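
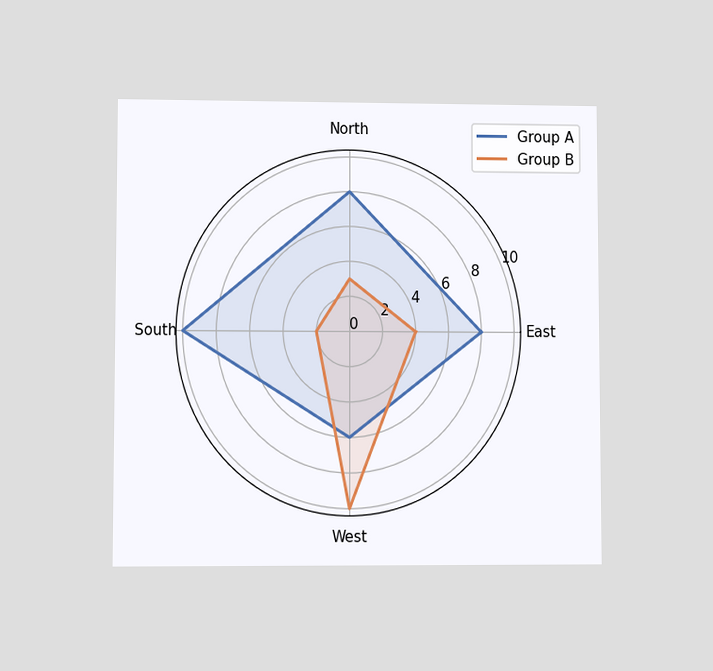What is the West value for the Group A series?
6

The chart is viewed at a slight angle. On the West axis, Group A reaches 6.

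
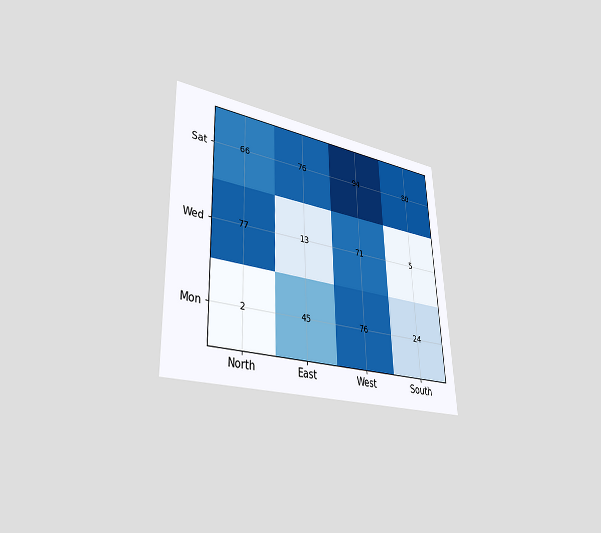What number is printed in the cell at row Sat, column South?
80

The chart is tilted about 2° counter-clockwise and viewed at a slight angle. The (Sat, South) cell reads 80.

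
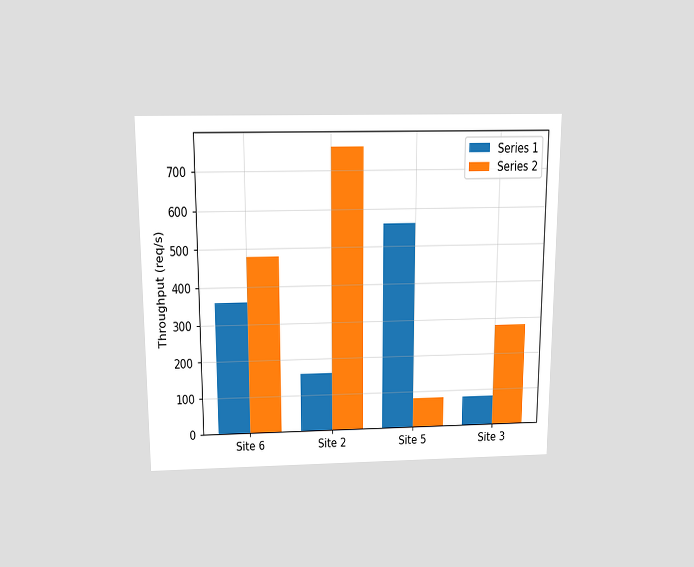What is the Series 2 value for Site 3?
280req/s

The chart is viewed slightly from above. The Series 2 bar at Site 3 reaches 280req/s on the y-axis.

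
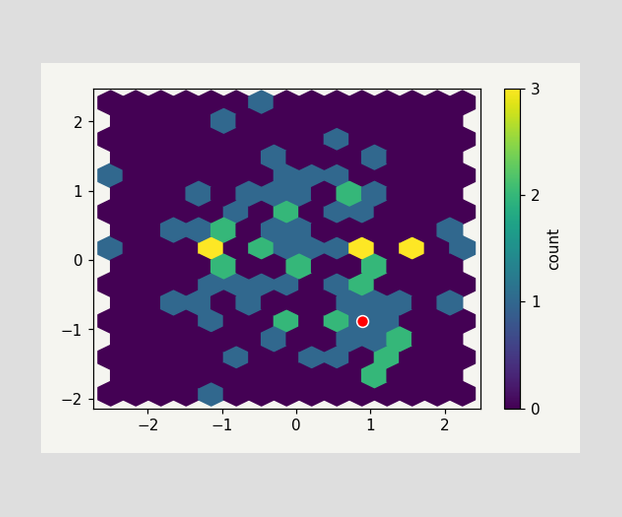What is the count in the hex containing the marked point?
1

The marked hex reads 1 on the colorbar.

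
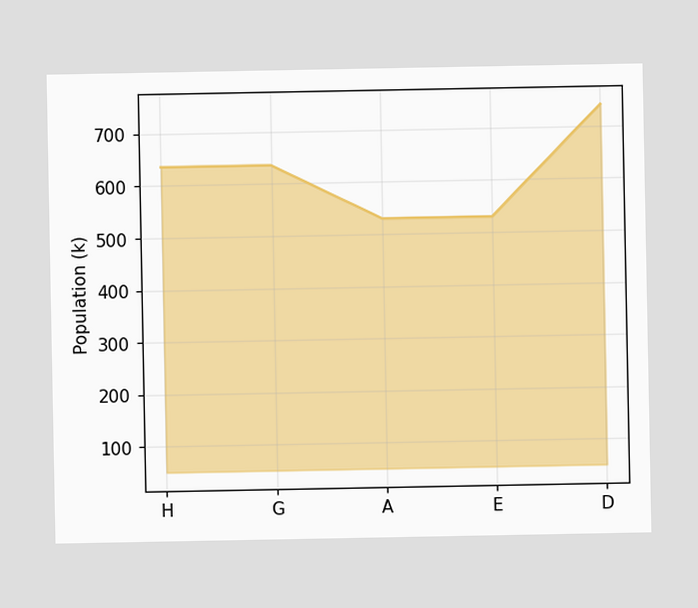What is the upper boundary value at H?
At H the upper boundary is at 636k.

636k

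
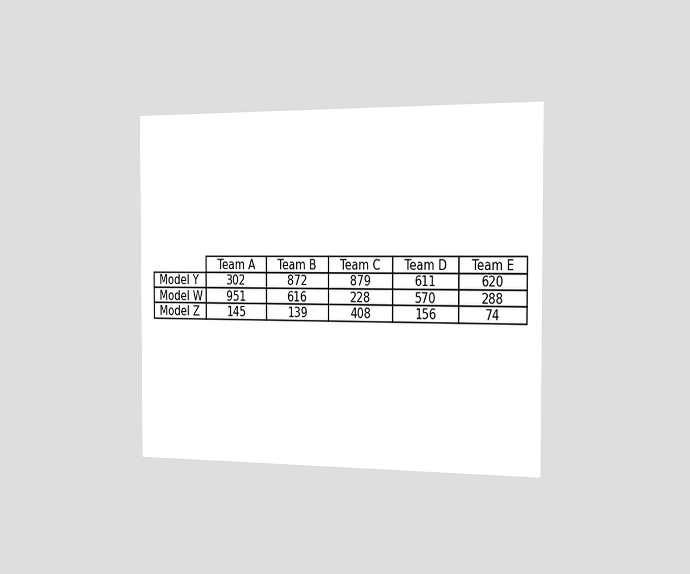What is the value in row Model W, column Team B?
616

The chart is viewed slightly from the right. The (Model W, Team B) cell reads 616.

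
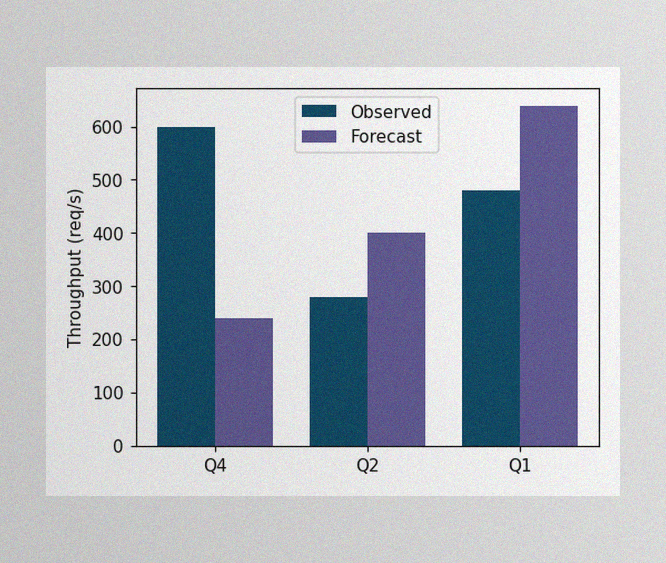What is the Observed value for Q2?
The image has some photo noise and uneven lighting. The Observed bar at Q2 reaches 280req/s on the y-axis.

280req/s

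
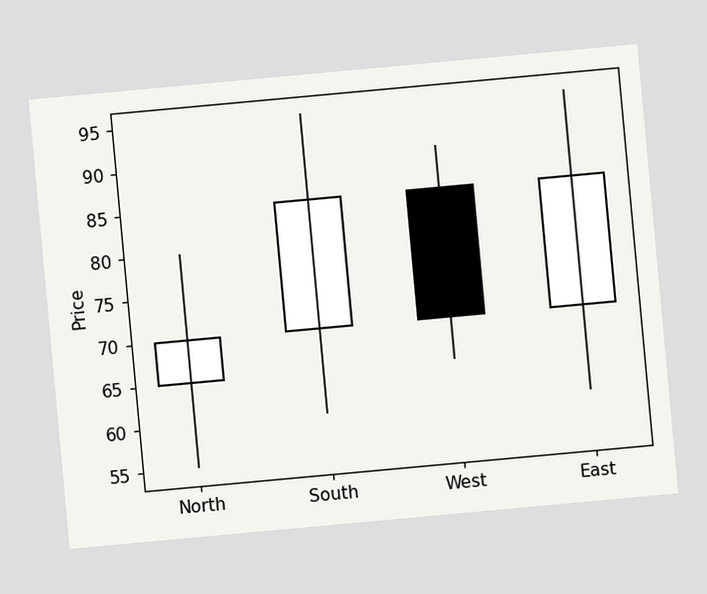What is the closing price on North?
The chart is tilted about 5° counter-clockwise. The North candle closes at 70.

70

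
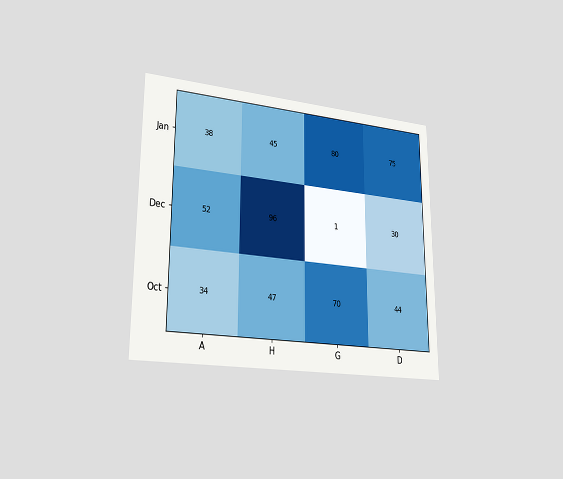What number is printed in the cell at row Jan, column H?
45

The chart is viewed slightly from the left. The (Jan, H) cell reads 45.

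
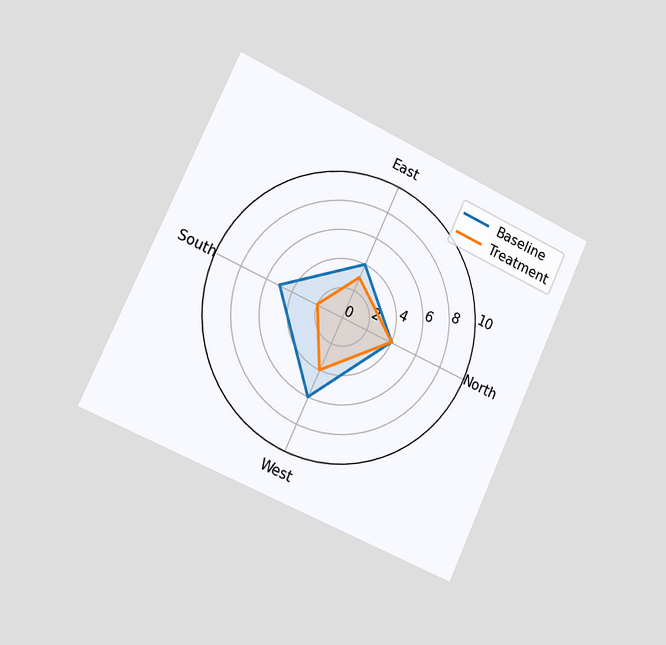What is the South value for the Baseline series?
The chart is tilted about 25° clockwise and viewed slightly from the left. On the South axis, Baseline reaches 5.

5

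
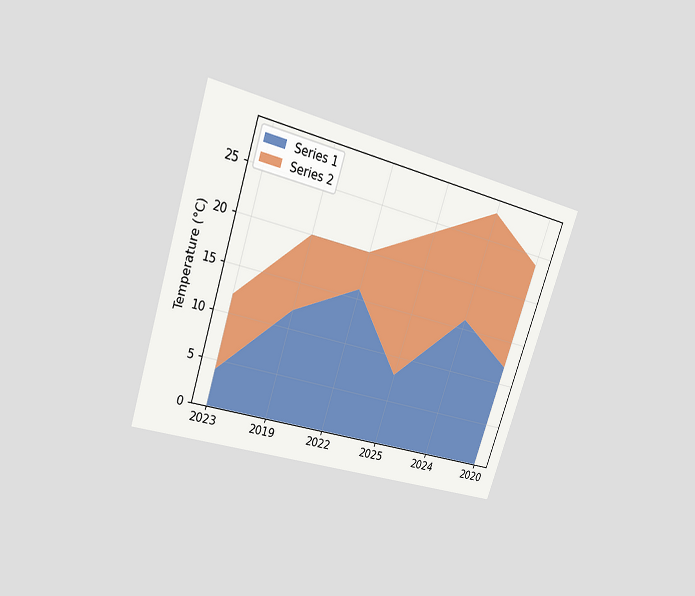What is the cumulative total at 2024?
28°C

The chart is tilted about 18° clockwise and viewed at a slight angle. The stacked total at 2024 reaches 28°C.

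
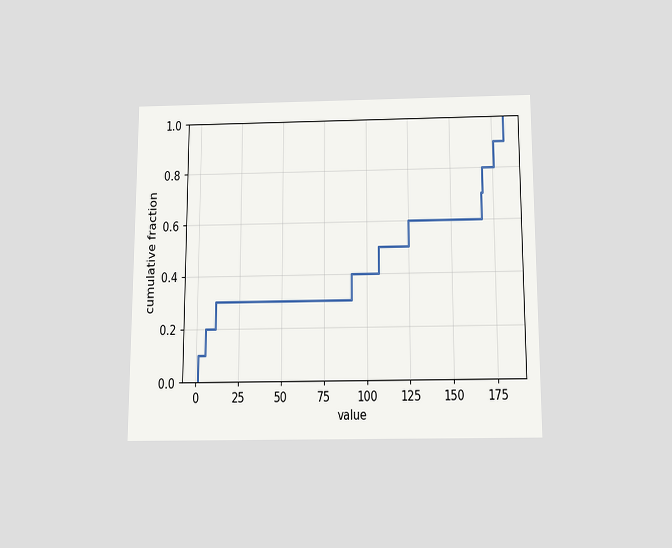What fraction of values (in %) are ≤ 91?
The chart is viewed slightly from below. At x=91 the ECDF step is at 40%.

40%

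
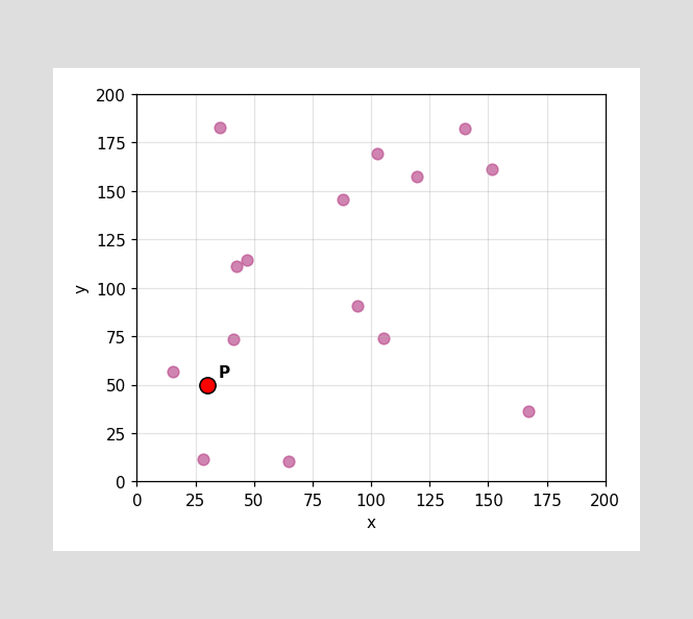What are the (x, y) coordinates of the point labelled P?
(30, 50)

Following the gridlines from P to each axis, P sits at (30, 50).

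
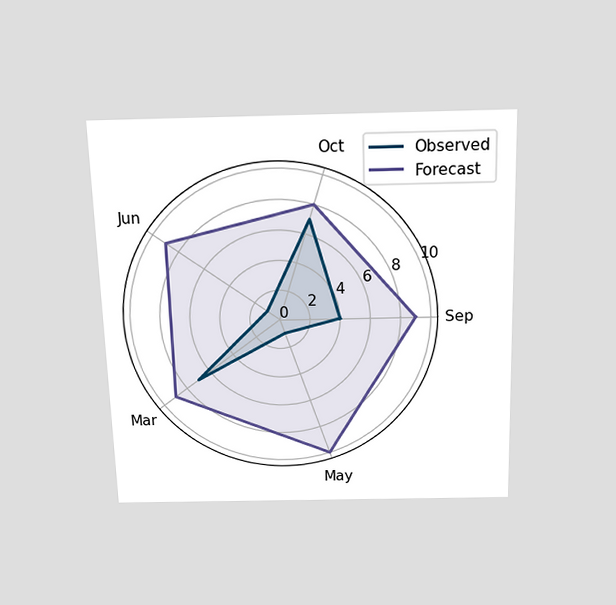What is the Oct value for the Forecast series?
The chart is viewed slightly from above. On the Oct axis, Forecast reaches 8.

8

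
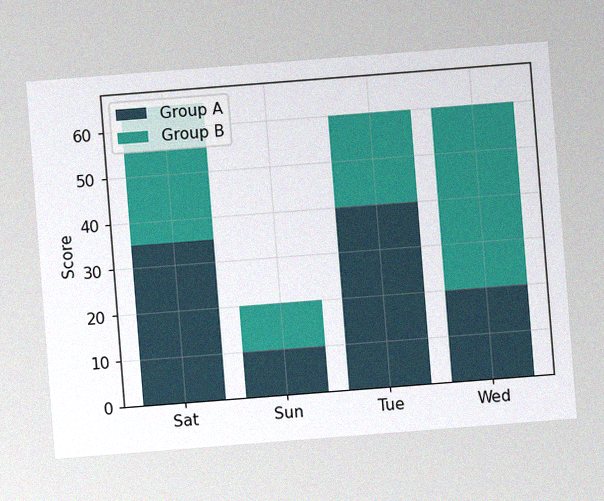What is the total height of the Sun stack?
The chart is tilted about 4° counter-clockwise, with some photo noise. The Sun stack's top reaches 20 on the y-axis.

20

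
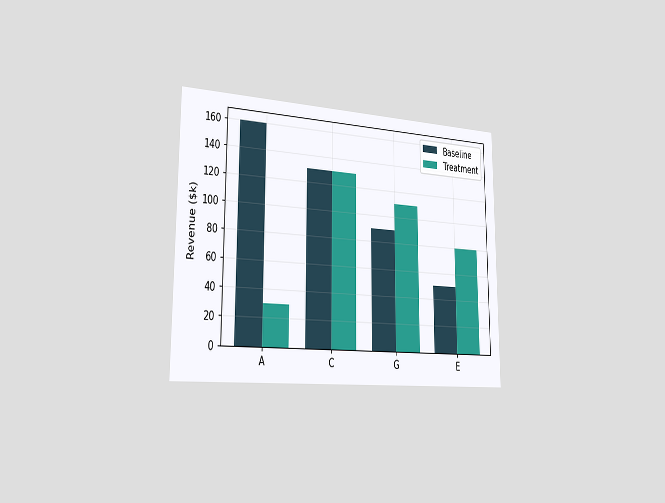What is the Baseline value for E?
$50k

The chart is viewed slightly from the left. The Baseline bar at E reaches $50k on the y-axis.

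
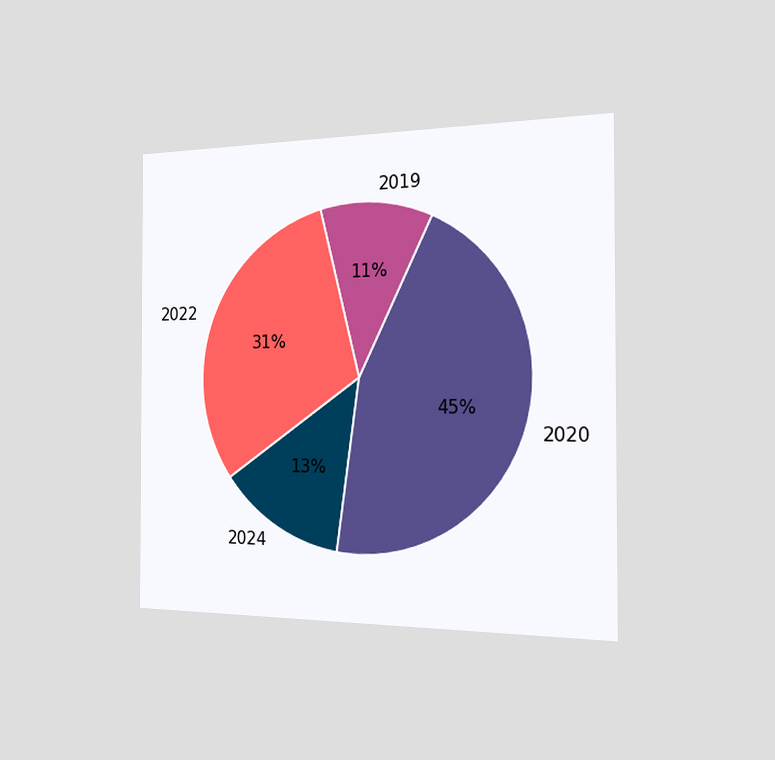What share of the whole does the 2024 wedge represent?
13%

The chart is viewed slightly from the right. The 2024 slice takes up 13% of the pie.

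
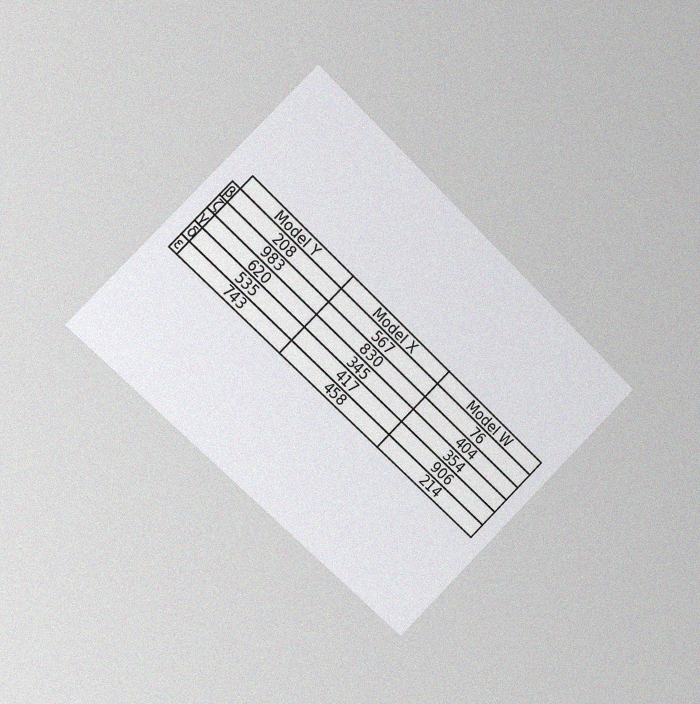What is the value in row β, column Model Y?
The chart is tilted about 45° clockwise and viewed slightly from the left, with some photo noise. The (β, Model Y) cell reads 208.

208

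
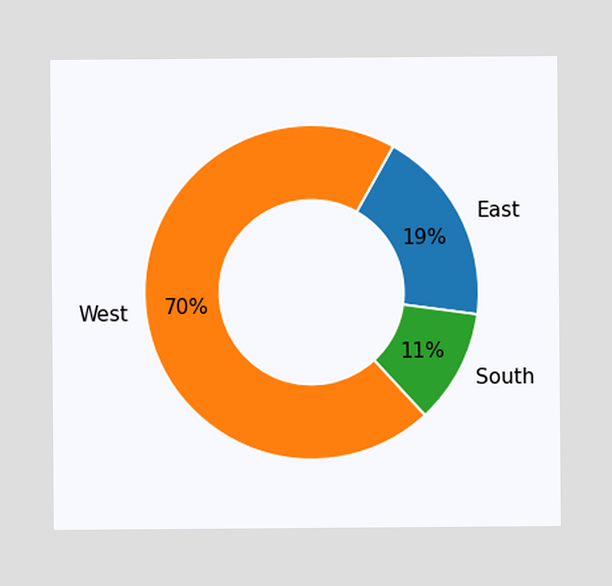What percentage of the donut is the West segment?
70%

The West segment takes up 70% of the ring.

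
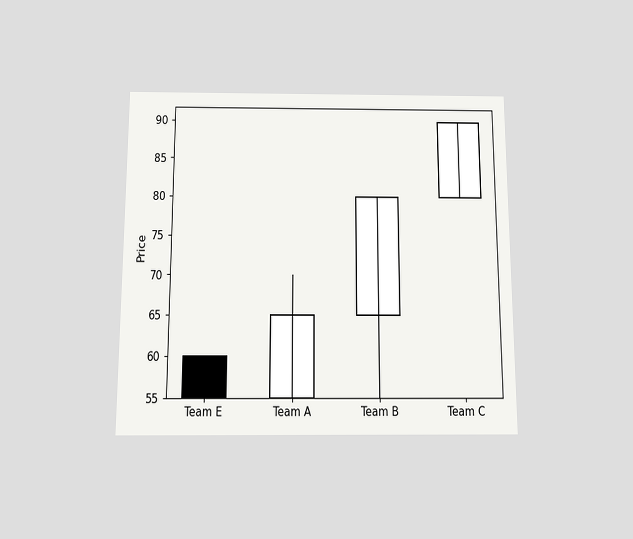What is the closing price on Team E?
The chart is viewed slightly from below. The Team E candle closes at 55.

55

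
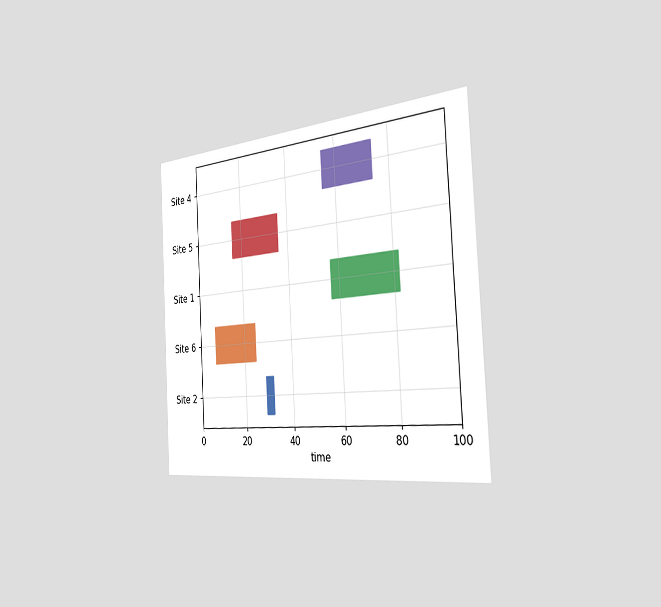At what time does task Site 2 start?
The chart is tilted about 3° counter-clockwise and viewed slightly from the right. The Site 2 bar begins at t=29.

29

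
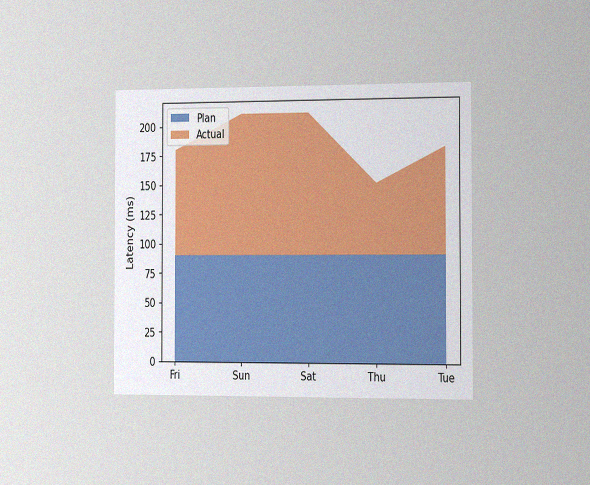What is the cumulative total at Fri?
180ms

The chart is viewed slightly from the right, with some photo noise. The stacked total at Fri reaches 180ms.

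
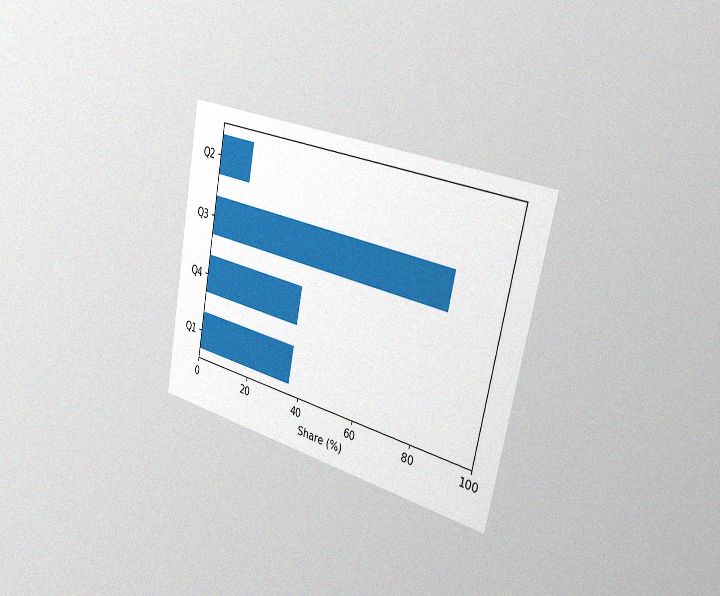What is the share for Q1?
36%

The chart is tilted about 11° clockwise and viewed slightly from the right, with some photo noise. Reading along the chart's x-axis, the Q1 bar reaches 36%.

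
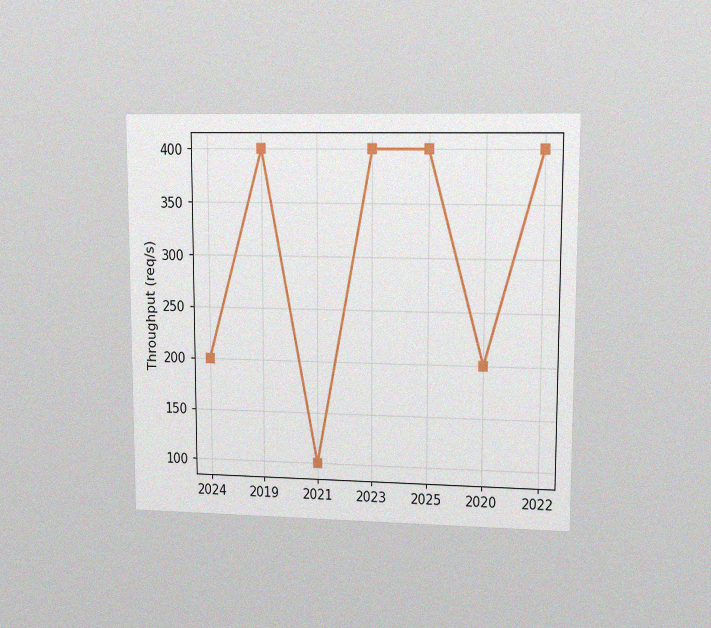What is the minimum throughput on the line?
100req/s

The chart is viewed at a slight angle, with some photo noise. The lowest point is at 2021, and reading across to the y-axis gives 100req/s.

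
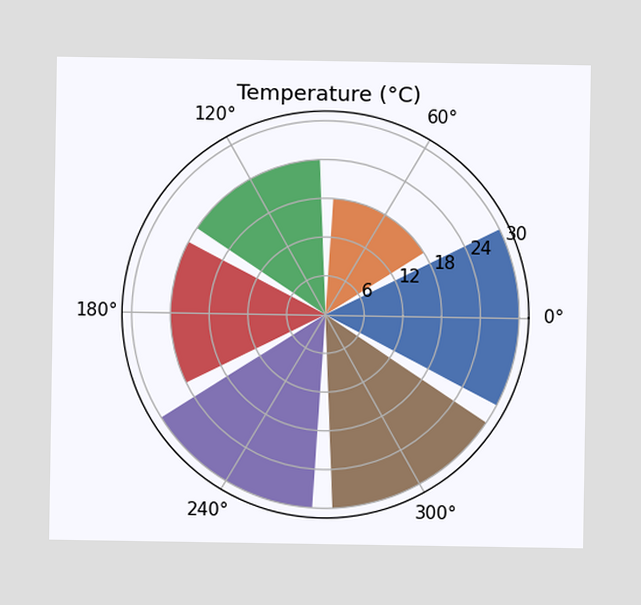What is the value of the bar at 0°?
The bar at 0° reaches 30°C on the radial axis.

30°C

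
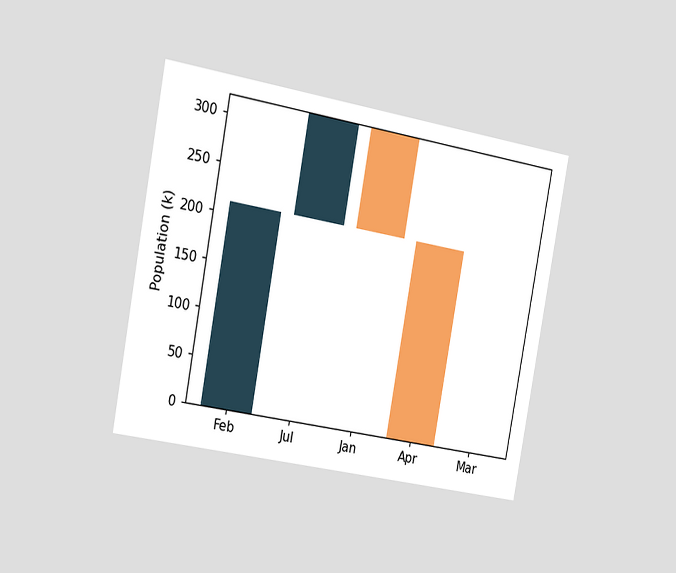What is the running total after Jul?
318k

The chart is tilted about 10° clockwise and viewed slightly from the left. After Jul the running total reaches 318k.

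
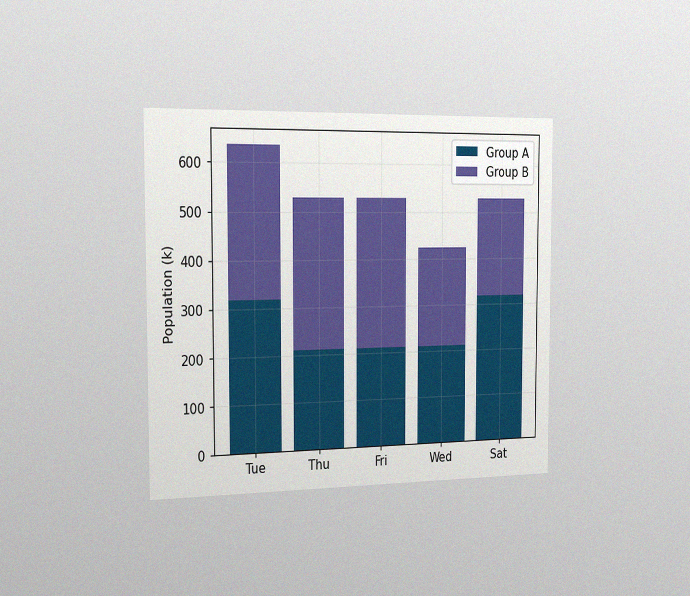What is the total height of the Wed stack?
The chart is viewed slightly from the left, with some photo noise. The Wed stack's top reaches 424k on the y-axis.

424k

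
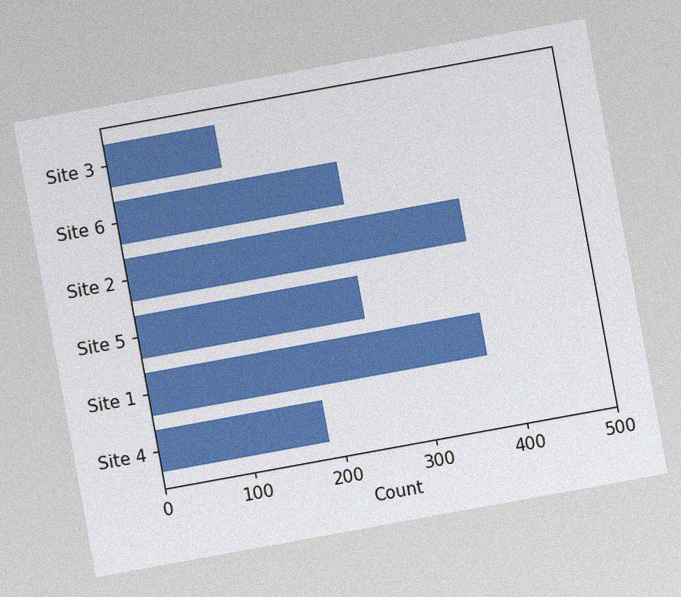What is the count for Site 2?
372

The chart is tilted about 10° counter-clockwise, with some photo noise. Reading along the chart's x-axis, the Site 2 bar reaches 372.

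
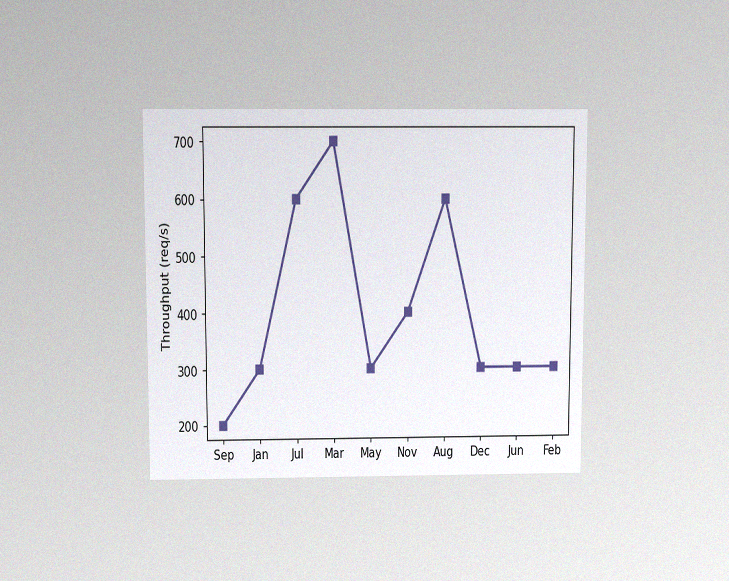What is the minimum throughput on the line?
200req/s

The chart is viewed slightly from above, with some photo noise. The lowest point is at Sep, and reading across to the y-axis gives 200req/s.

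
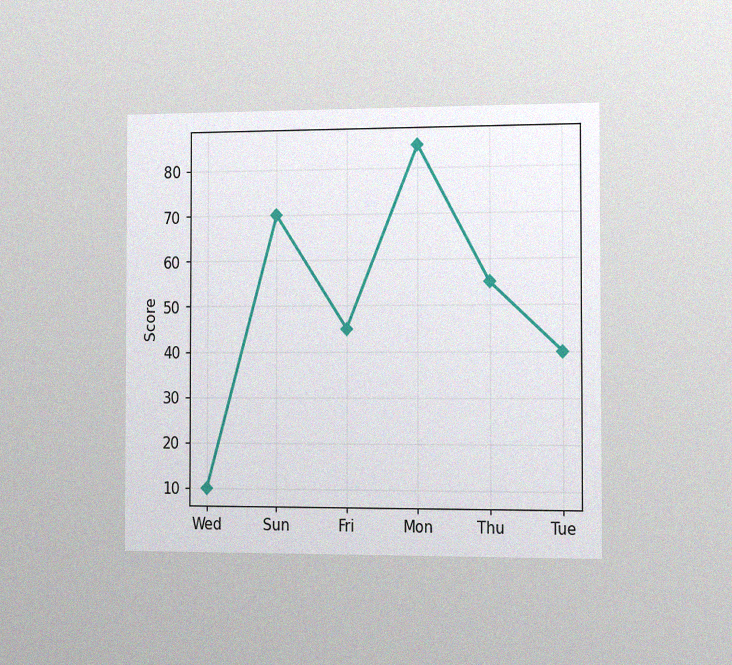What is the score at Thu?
The chart is viewed slightly from the right, with some photo noise. At Thu, the line is at 55.

55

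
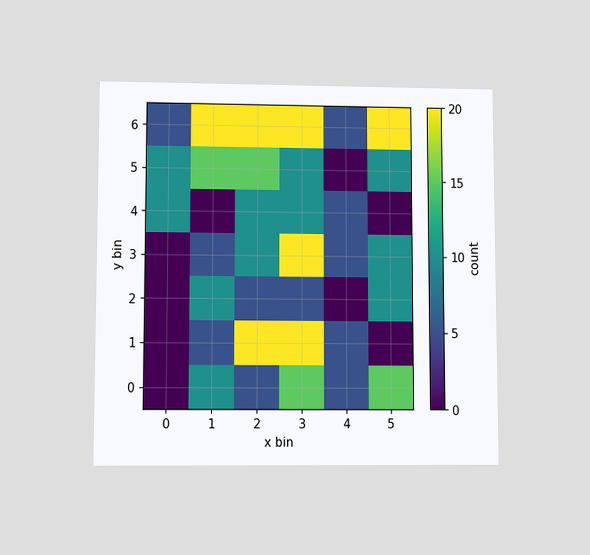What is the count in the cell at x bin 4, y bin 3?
The chart is viewed at a slight angle. Matching the cell (4, 3) against the colorbar gives 5.

5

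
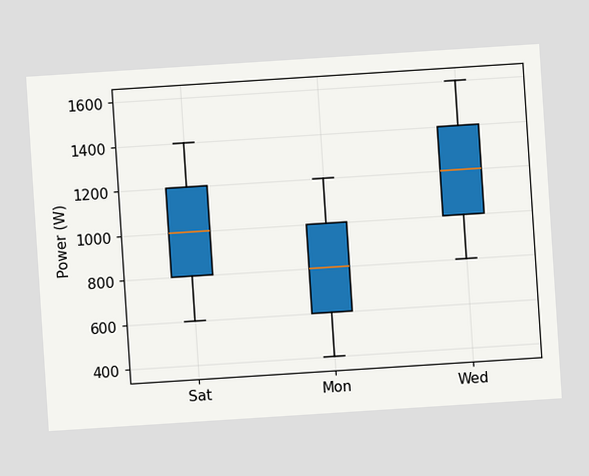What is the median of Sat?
1000W

The chart is tilted about 4° counter-clockwise. The median line in the Sat box sits at 1000W.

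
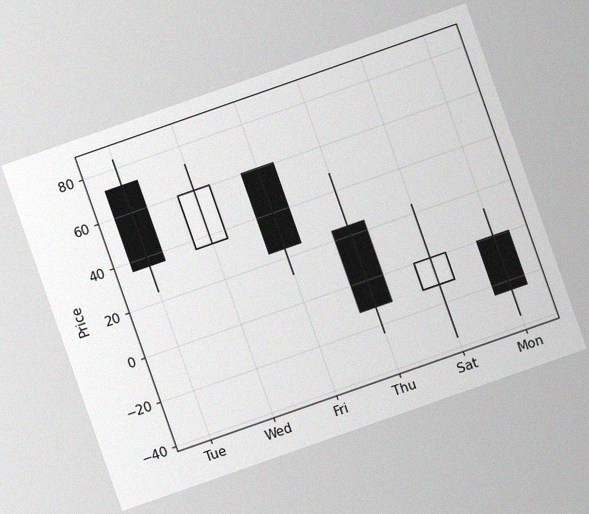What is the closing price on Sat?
The chart is tilted about 19° counter-clockwise, with some photo noise. The Sat candle closes at 0.

0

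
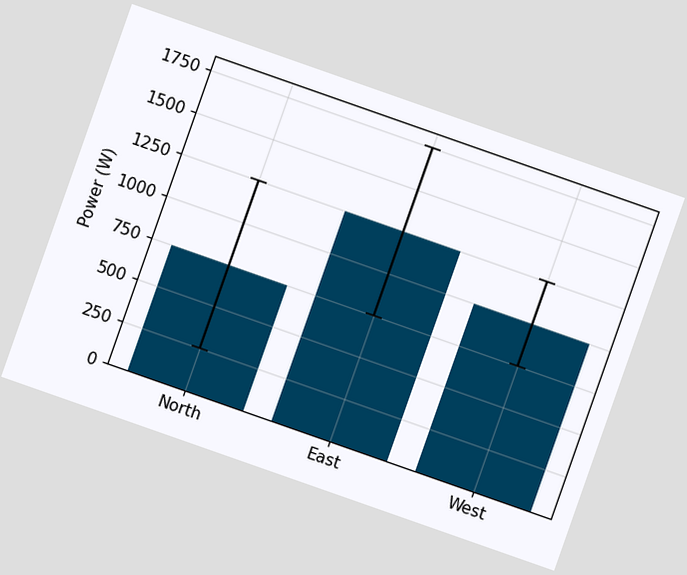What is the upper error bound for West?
1250W

The chart is tilted about 19° clockwise. The West bar's upper whisker reaches 1250W.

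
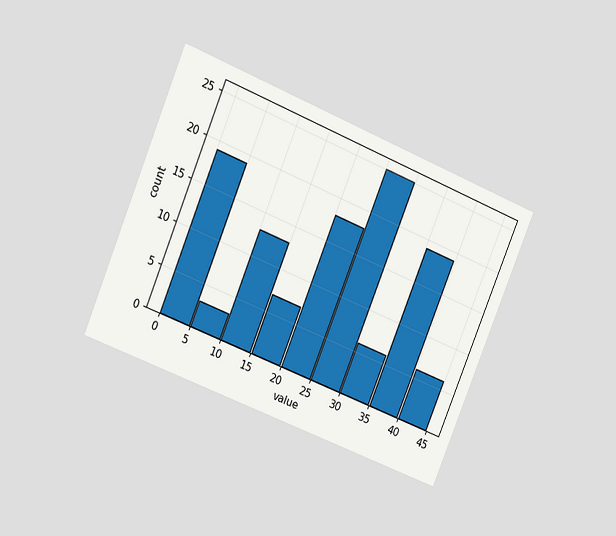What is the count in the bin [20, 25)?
18

The chart is tilted about 23° clockwise and viewed at a slight angle. The [20, 25) bin has height 18.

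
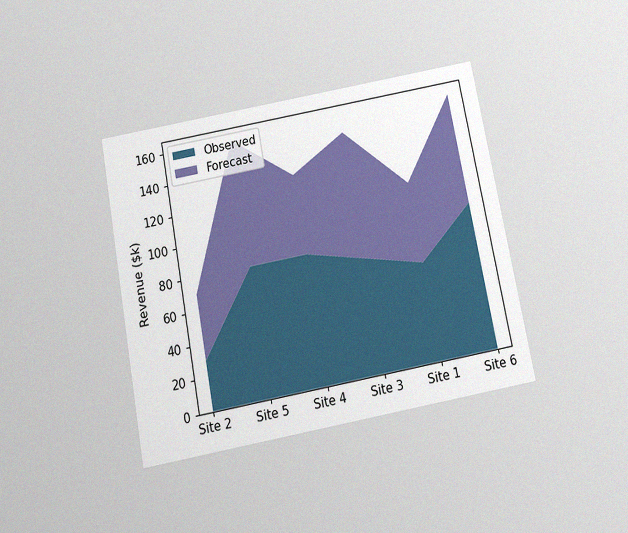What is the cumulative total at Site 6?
$160k

The chart is tilted about 11° counter-clockwise and viewed slightly from below, with some photo noise. The stacked total at Site 6 reaches $160k.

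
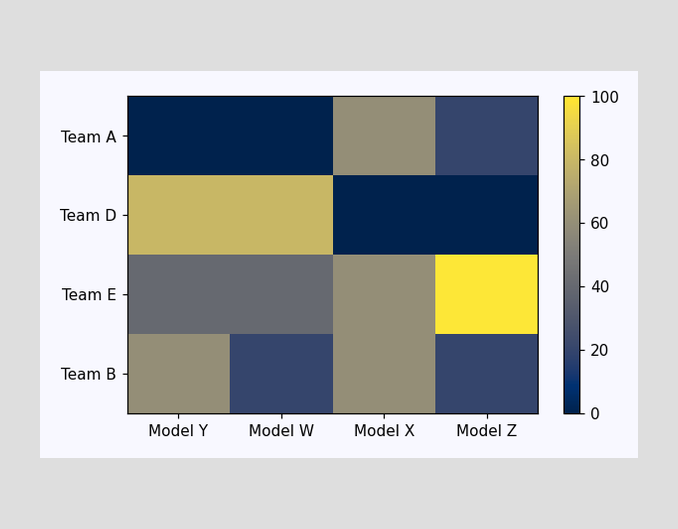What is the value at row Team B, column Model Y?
Matching cell (Team B, Model Y) against the colorbar gives 60.

60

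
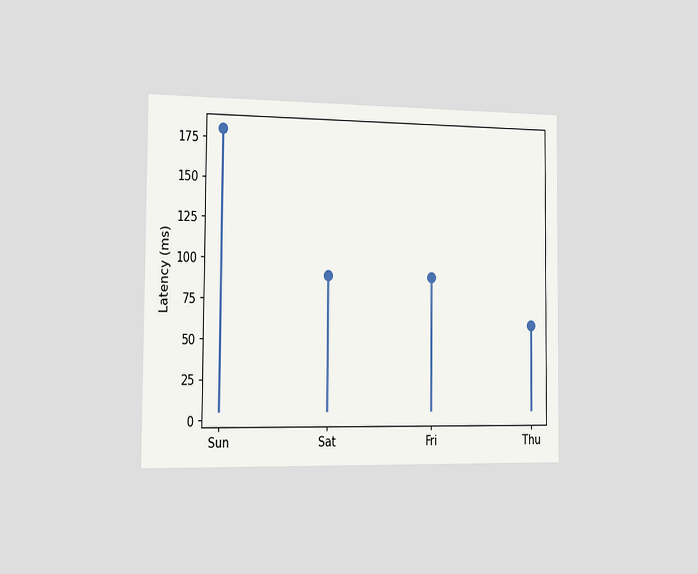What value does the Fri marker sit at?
The chart is viewed slightly from the left. The Fri marker sits at 90ms.

90ms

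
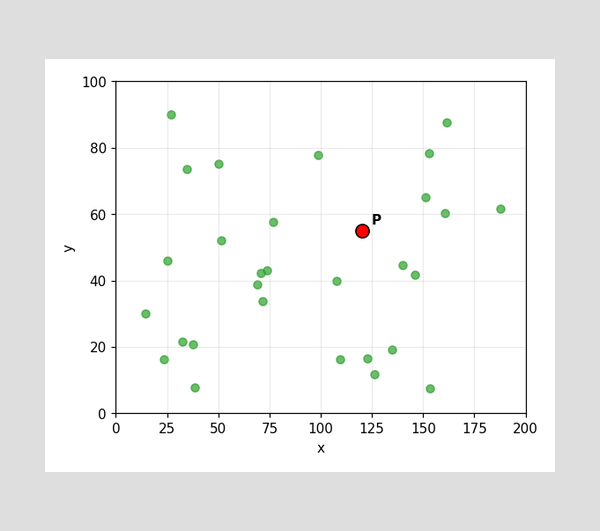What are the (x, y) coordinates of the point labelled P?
(120, 55)

Following the gridlines from P to each axis, P sits at (120, 55).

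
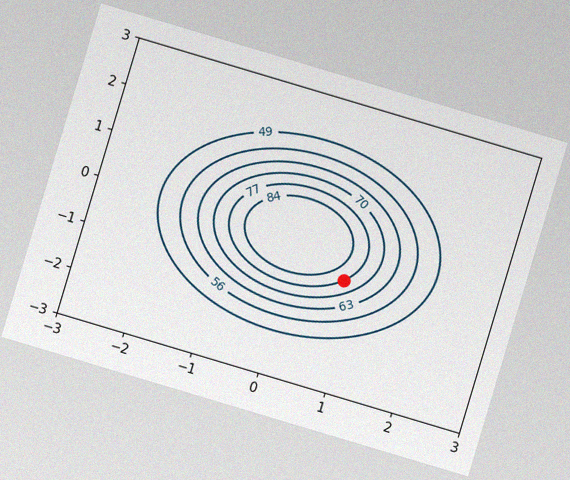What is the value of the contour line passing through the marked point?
77

The chart is tilted about 17° clockwise, with some photo noise. The marked point sits on the contour labelled 77.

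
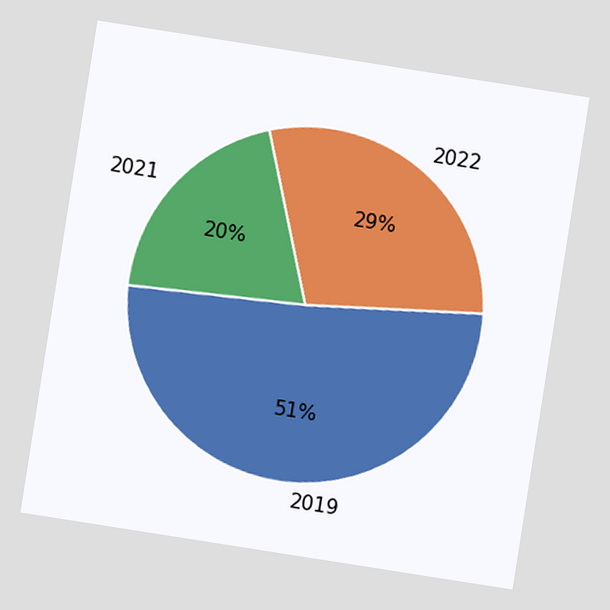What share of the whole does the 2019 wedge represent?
51%

The chart is tilted about 9° clockwise. The 2019 slice takes up 51% of the pie.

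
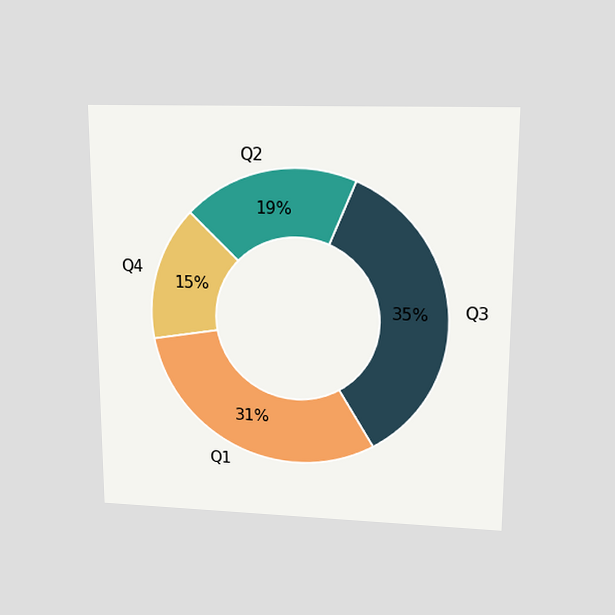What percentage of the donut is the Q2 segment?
The chart is viewed slightly from above. The Q2 segment takes up 19% of the ring.

19%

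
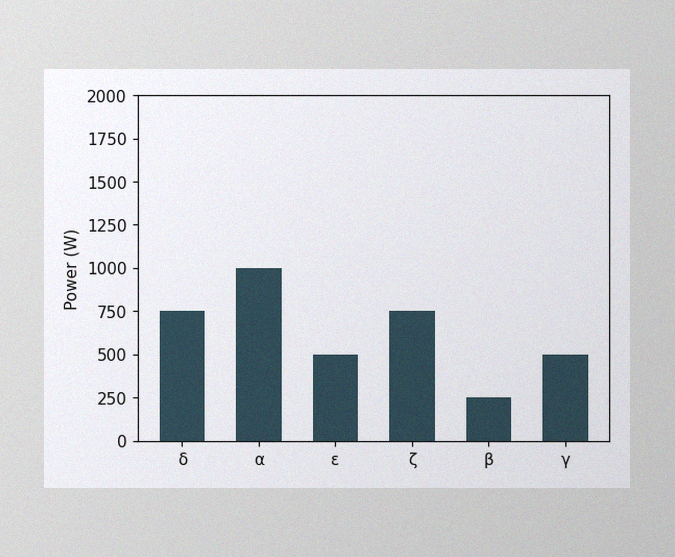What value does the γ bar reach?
The image has some photo noise and uneven lighting. Reading along the chart's y-axis, the γ bar reaches 500W.

500W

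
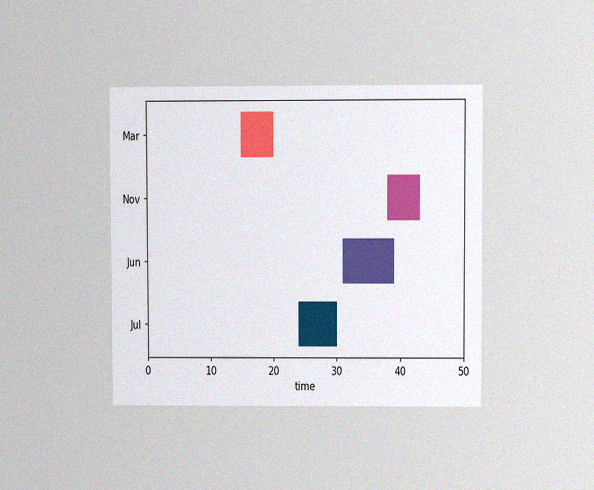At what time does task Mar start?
The chart is viewed at a slight angle, with some photo noise. The Mar bar begins at t=15.

15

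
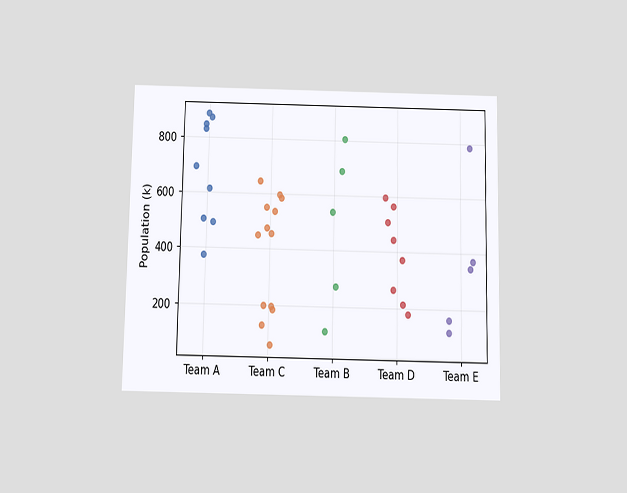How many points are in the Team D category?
8

The chart is viewed slightly from below. Counting the markers in the Team D column gives 8.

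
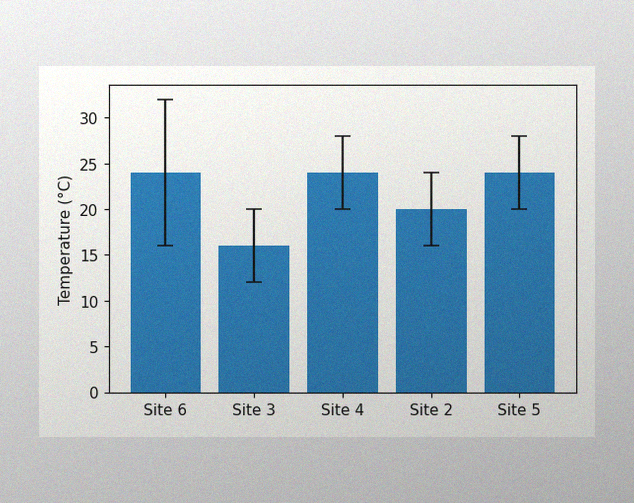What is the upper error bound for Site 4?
The image has some photo noise and uneven lighting. The Site 4 bar's upper whisker reaches 28°C.

28°C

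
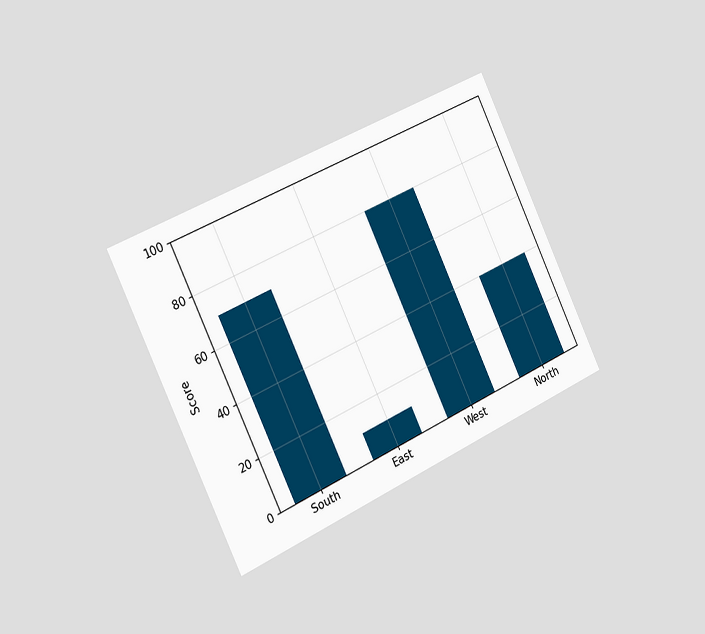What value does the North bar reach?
40

The chart is tilted about 25° counter-clockwise and viewed slightly from the left. Reading along the chart's y-axis, the North bar reaches 40.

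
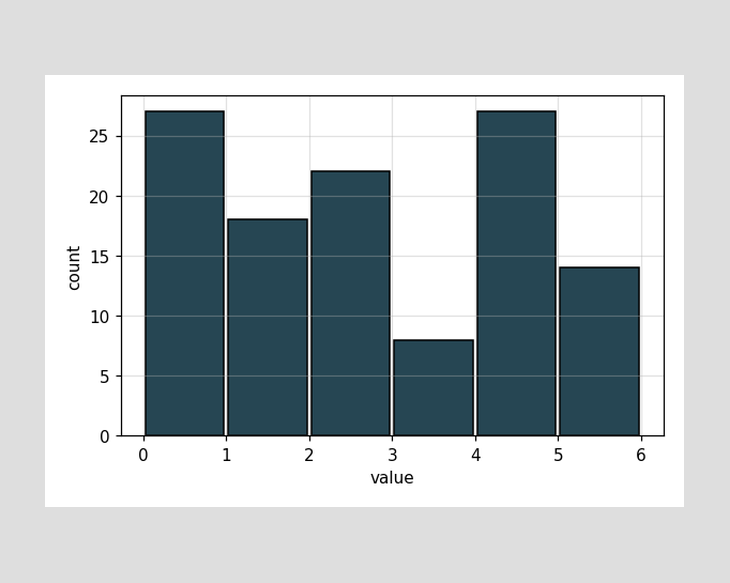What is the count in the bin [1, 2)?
18

The [1, 2) bin has height 18.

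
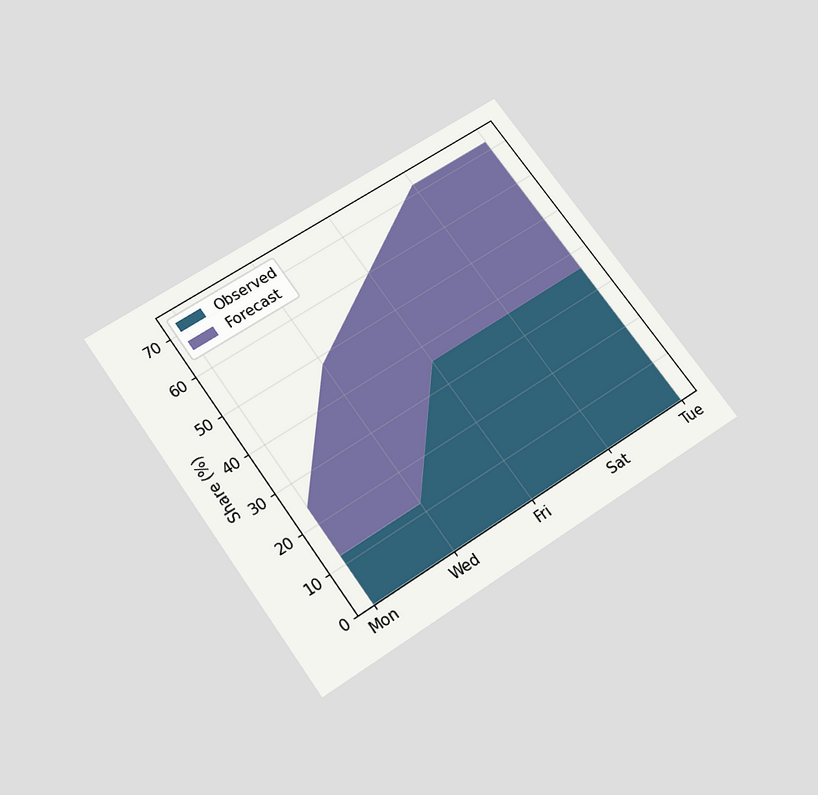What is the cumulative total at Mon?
The chart is tilted about 35° counter-clockwise and viewed slightly from below. The stacked total at Mon reaches 24%.

24%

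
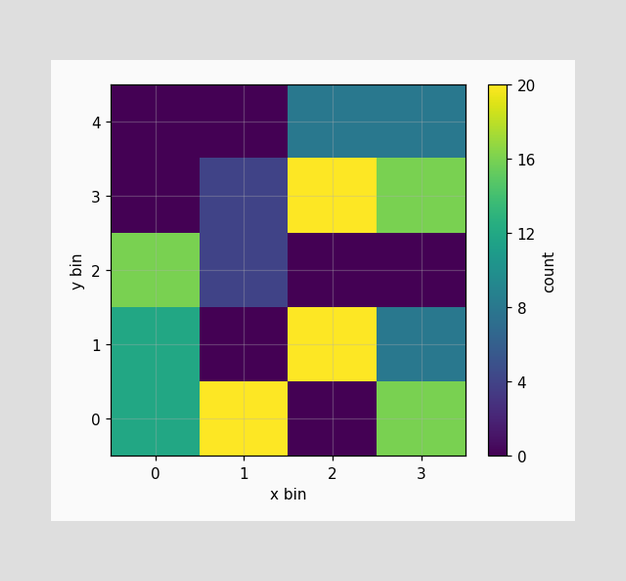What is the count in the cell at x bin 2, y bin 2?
Matching the cell (2, 2) against the colorbar gives 0.

0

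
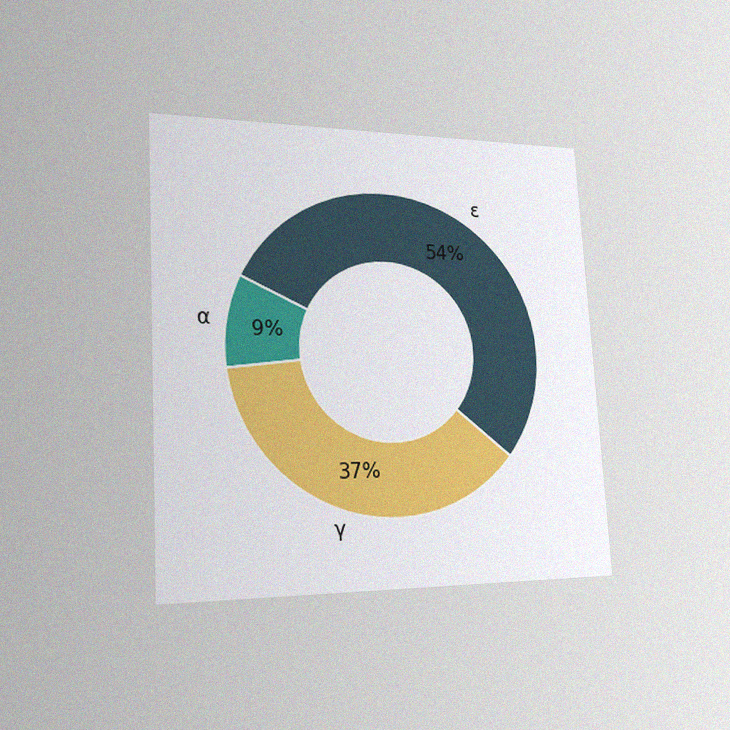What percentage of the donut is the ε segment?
54%

The chart is tilted about 3° counter-clockwise and viewed slightly from the left, with some photo noise. The ε segment takes up 54% of the ring.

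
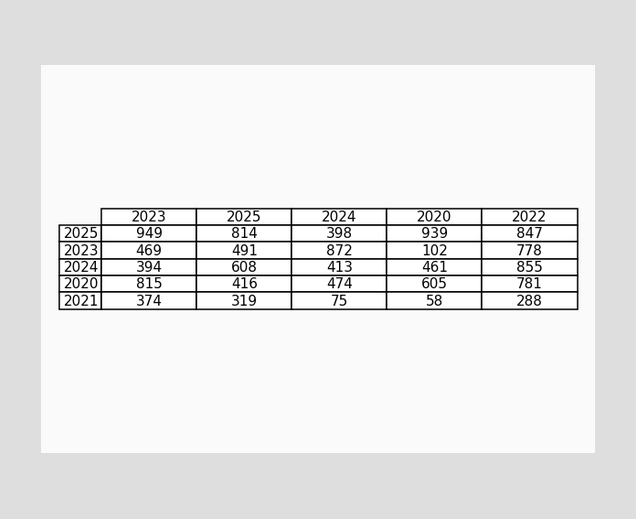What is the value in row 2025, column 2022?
The (2025, 2022) cell reads 847.

847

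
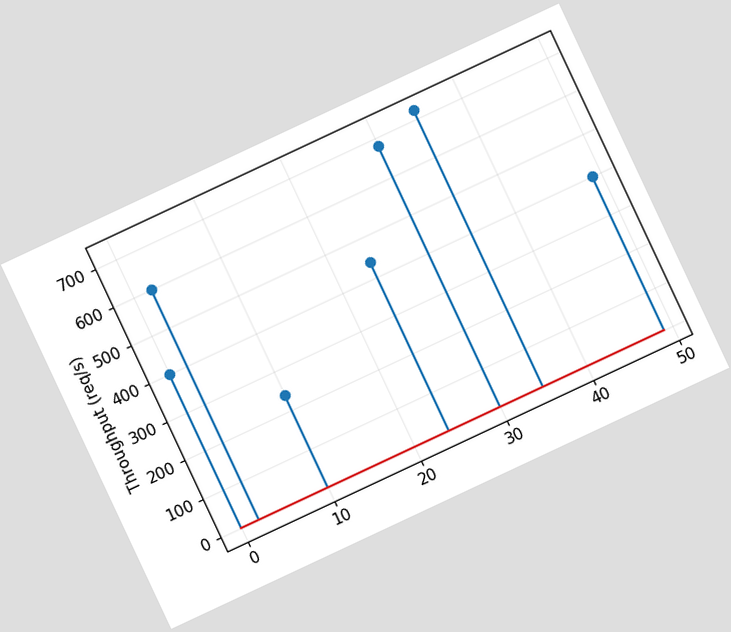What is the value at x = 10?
The chart is tilted about 25° counter-clockwise. The stem at x=10 reaches 240req/s.

240req/s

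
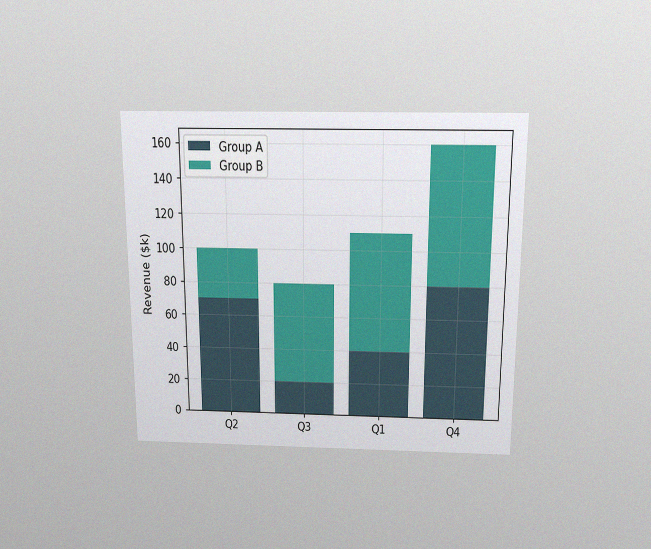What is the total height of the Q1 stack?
$110k

The chart is viewed slightly from above, with some photo noise. The Q1 stack's top reaches $110k on the y-axis.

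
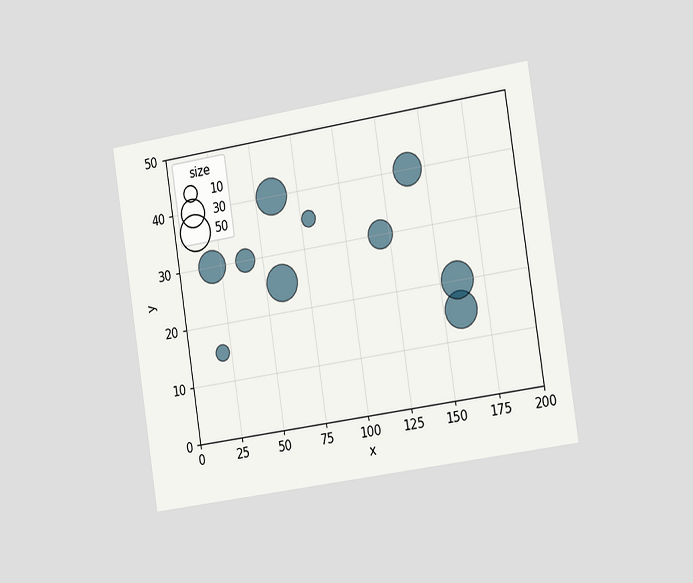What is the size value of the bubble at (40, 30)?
20

The chart is tilted about 9° counter-clockwise and viewed slightly from the right. Matching the bubble at (40, 30) against the size legend gives 20.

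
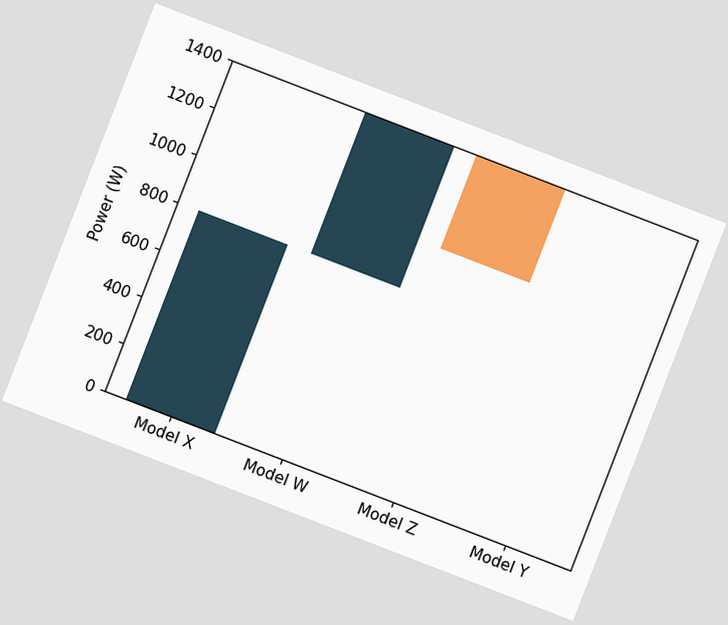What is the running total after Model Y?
1000W

The chart is tilted about 21° clockwise. After Model Y the running total reaches 1000W.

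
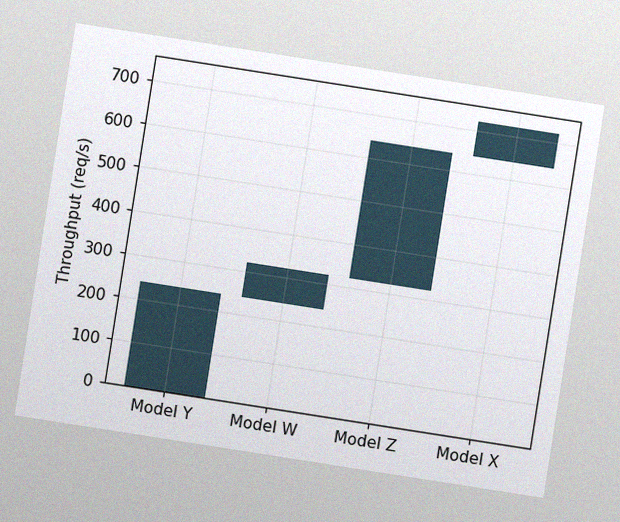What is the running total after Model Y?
The chart is tilted about 9° clockwise, with some photo noise. After Model Y the running total reaches 240req/s.

240req/s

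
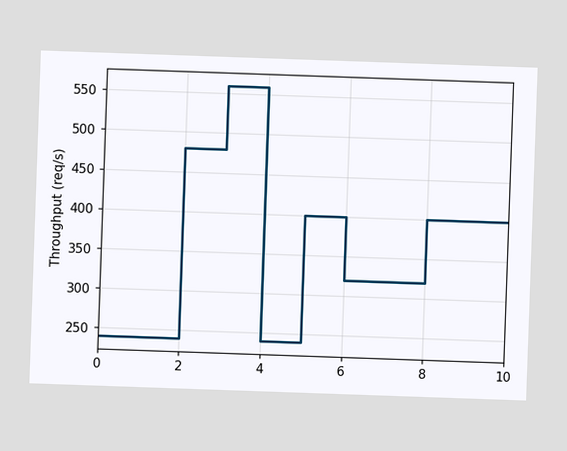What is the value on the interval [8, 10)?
400req/s

On [8, 10) the step sits at 400req/s.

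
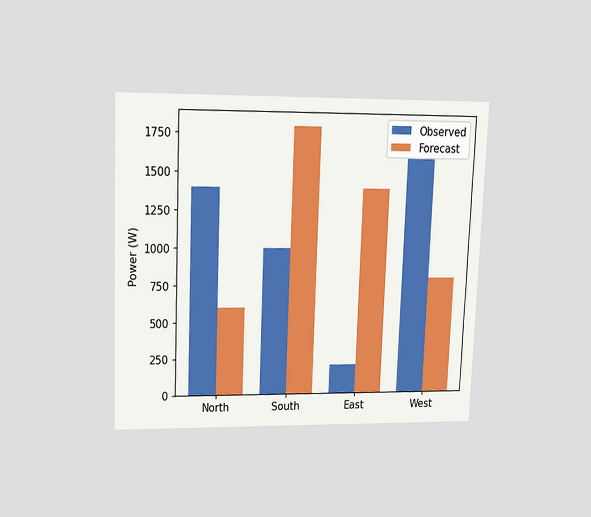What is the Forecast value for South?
The chart is tilted about 2° clockwise and viewed slightly from above. The Forecast bar at South reaches 1800W on the y-axis.

1800W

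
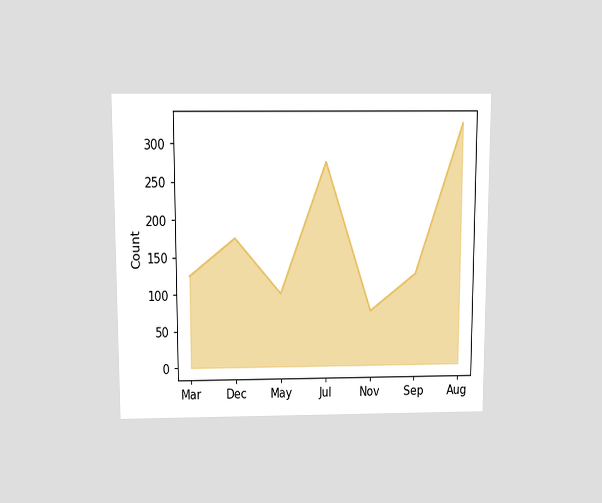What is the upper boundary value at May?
The chart is viewed slightly from above. At May the upper boundary is at 100.

100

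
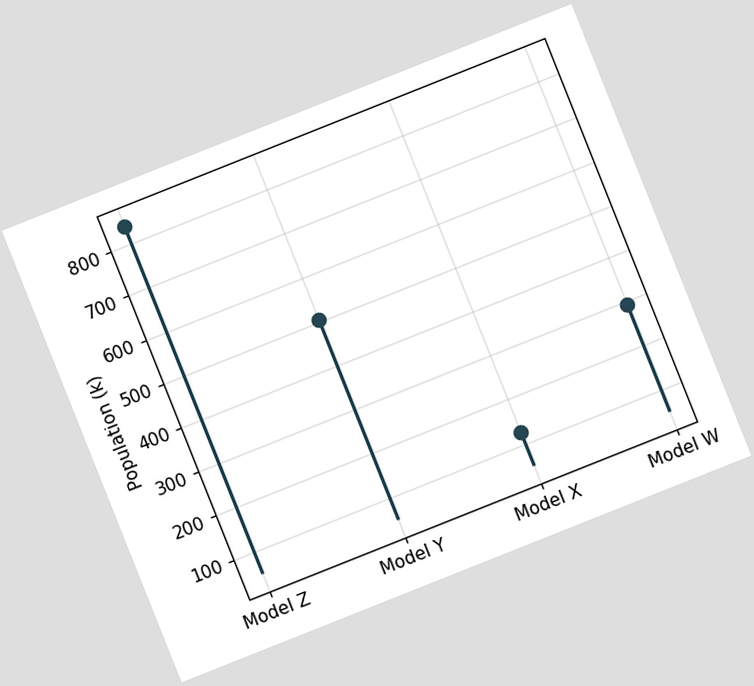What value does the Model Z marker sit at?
The chart is tilted about 22° counter-clockwise. The Model Z marker sits at 840k.

840k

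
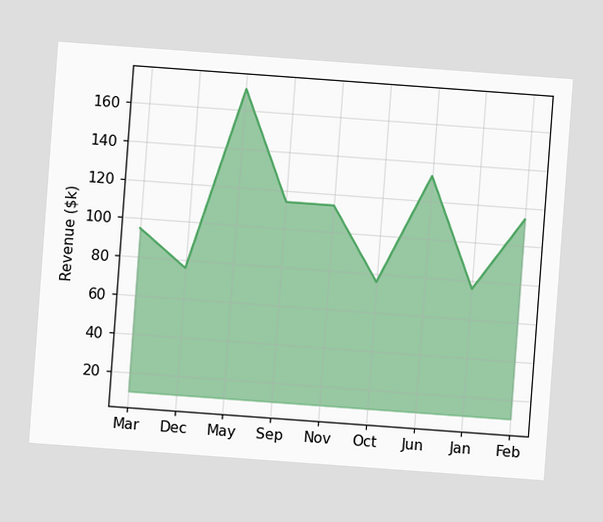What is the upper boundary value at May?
The chart is tilted about 4° clockwise. At May the upper boundary is at $171k.

$171k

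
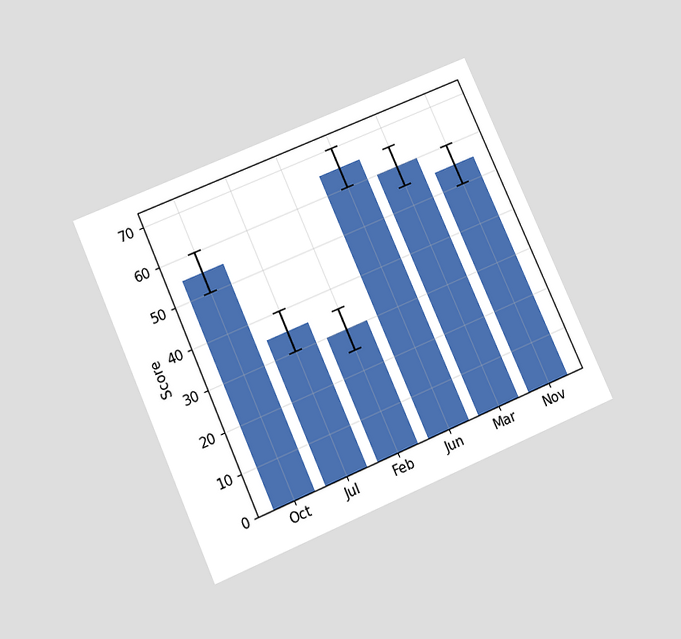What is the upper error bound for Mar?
The chart is tilted about 24° counter-clockwise and viewed slightly from below. The Mar bar's upper whisker reaches 65.

65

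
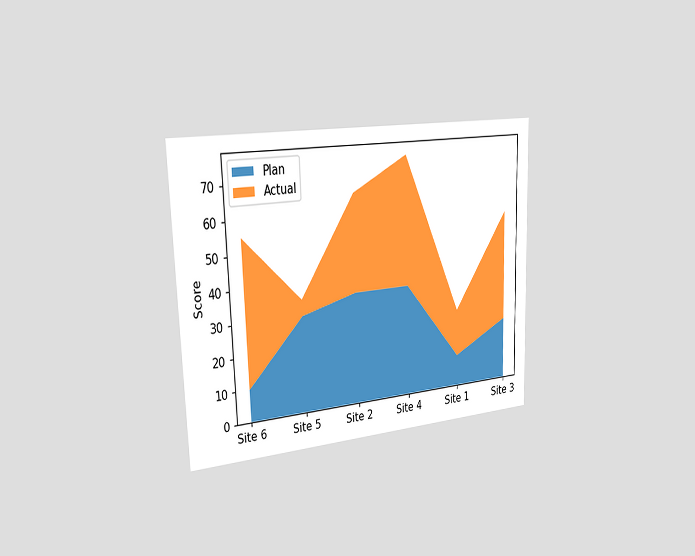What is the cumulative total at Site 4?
75

The chart is viewed slightly from the left. The stacked total at Site 4 reaches 75.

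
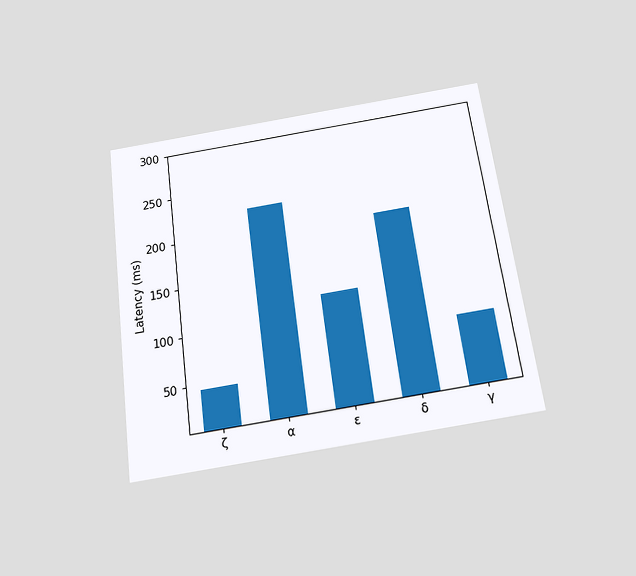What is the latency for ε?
The chart is tilted about 8° counter-clockwise and viewed slightly from below. Reading along the chart's y-axis, the ε bar reaches 120ms.

120ms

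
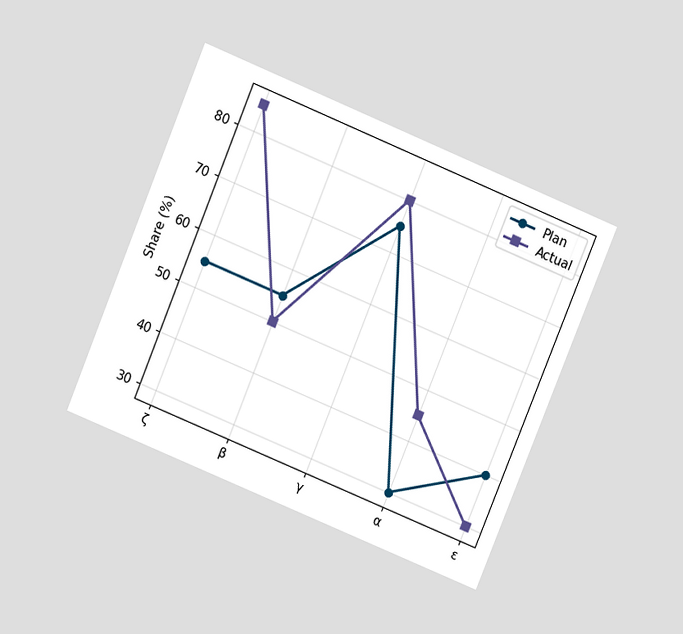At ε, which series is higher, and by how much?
Plan, by 10%

The chart is tilted about 22° clockwise and viewed at a slight angle. At ε, Plan sits above the other line by 10%.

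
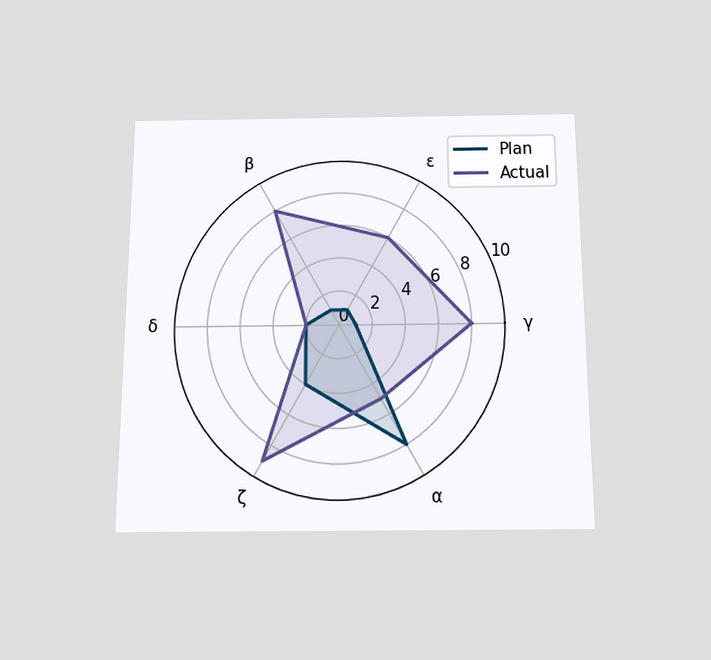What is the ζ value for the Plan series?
4

The chart is viewed slightly from below. On the ζ axis, Plan reaches 4.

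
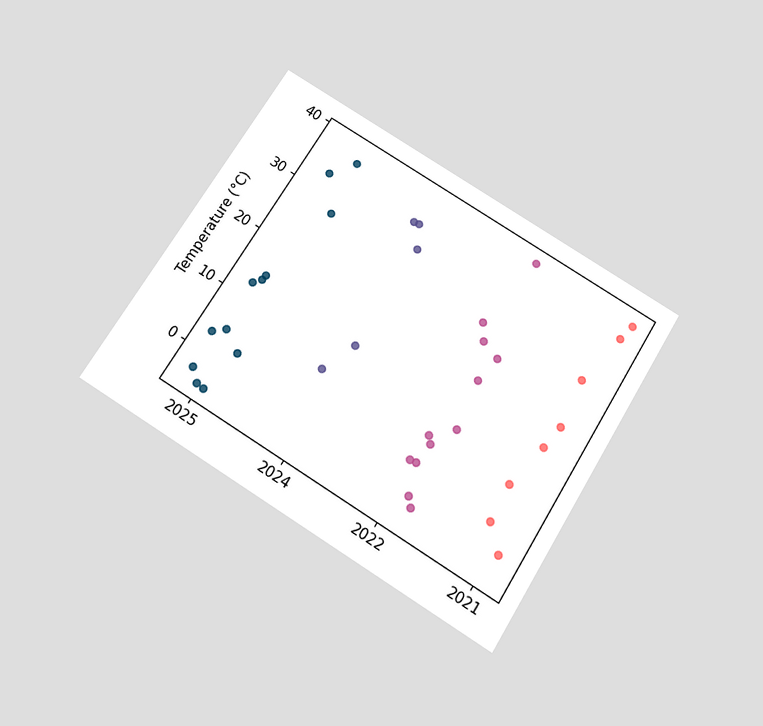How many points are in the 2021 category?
The chart is tilted about 32° clockwise and viewed slightly from below. Counting the markers in the 2021 column gives 8.

8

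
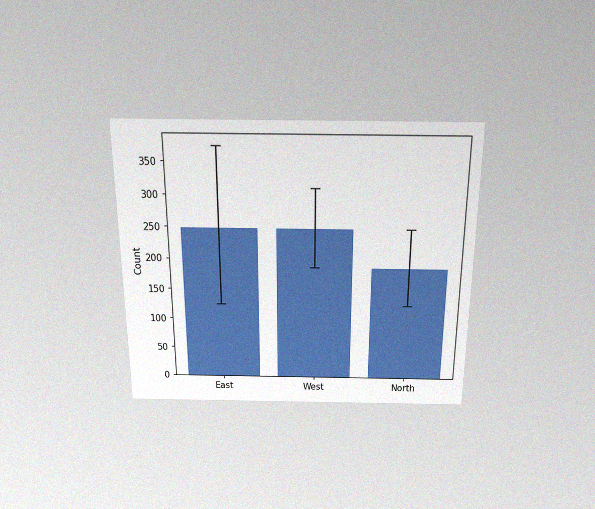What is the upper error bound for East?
372

The chart is viewed slightly from above, with some photo noise. The East bar's upper whisker reaches 372.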